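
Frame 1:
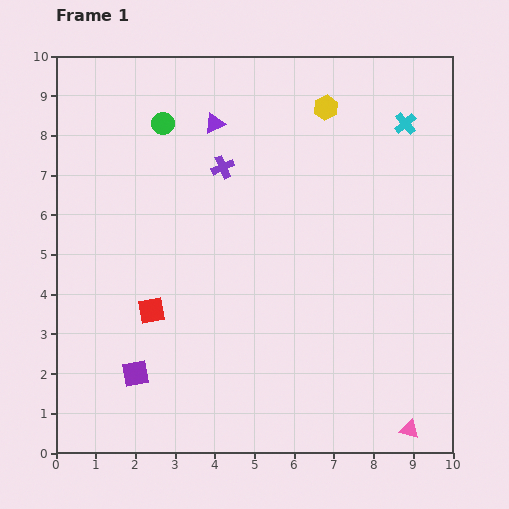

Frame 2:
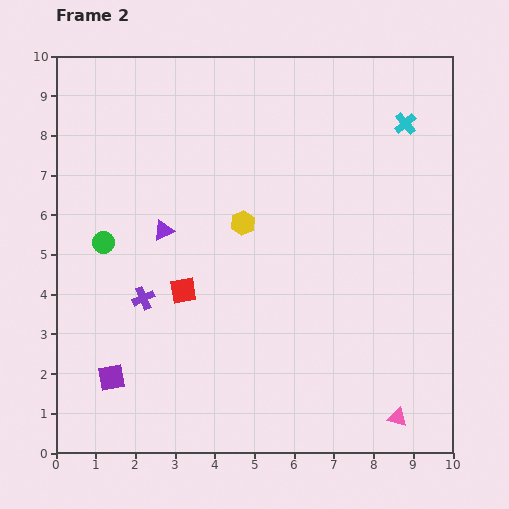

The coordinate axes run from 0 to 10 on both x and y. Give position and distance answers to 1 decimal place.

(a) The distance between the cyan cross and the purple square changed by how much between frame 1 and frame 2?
+0.5

Distance in frame 1: 9.3. Distance in frame 2: 9.8.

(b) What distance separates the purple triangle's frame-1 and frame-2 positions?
3.0

The purple triangle moved from (4.0, 8.3) to (2.7, 5.6), a distance of √(1.3² + 2.7²) ≈ 3.0.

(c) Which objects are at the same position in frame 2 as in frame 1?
the cyan cross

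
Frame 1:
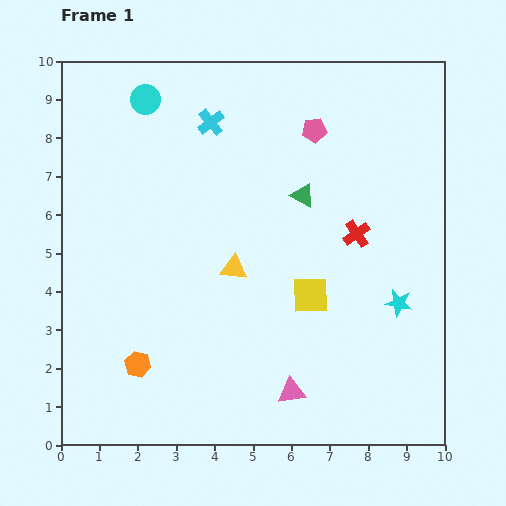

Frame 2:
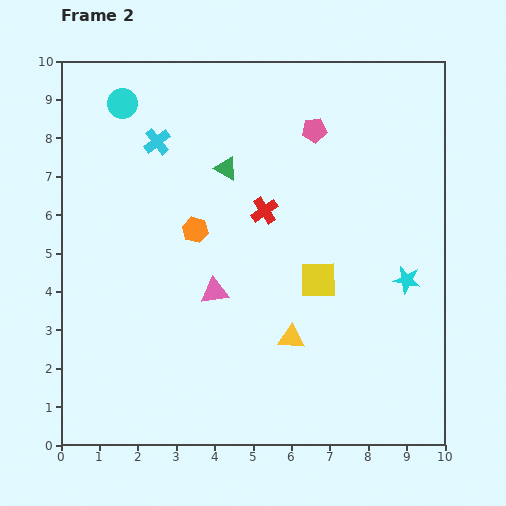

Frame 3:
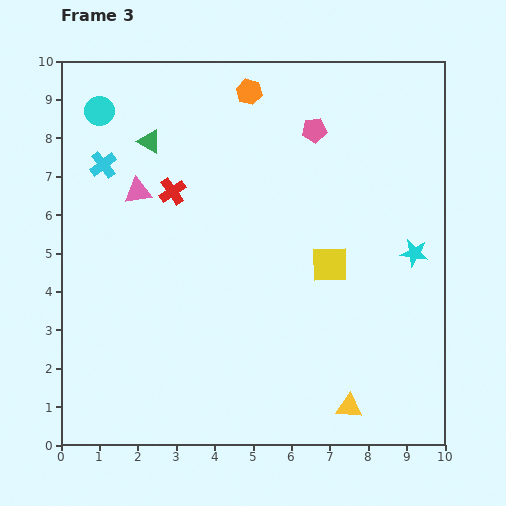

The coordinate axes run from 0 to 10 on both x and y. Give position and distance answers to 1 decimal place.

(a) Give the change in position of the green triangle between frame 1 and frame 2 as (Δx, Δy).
(-2.0, 0.7)

The green triangle was at (6.3, 6.5) in frame 1 and (4.3, 7.2) in frame 2.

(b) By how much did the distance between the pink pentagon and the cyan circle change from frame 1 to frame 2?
+0.5

Distance in frame 1: 4.5. Distance in frame 2: 5.0.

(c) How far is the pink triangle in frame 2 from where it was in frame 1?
3.3

The pink triangle moved from (6.0, 1.4) to (4.0, 4.0), a distance of √(2.0² + 2.6²) ≈ 3.3.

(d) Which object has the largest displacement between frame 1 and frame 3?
the orange hexagon

(moved 7.7; next 6.6)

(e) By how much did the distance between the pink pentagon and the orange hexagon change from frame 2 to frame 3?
-2.0

Distance in frame 2: 4.0. Distance in frame 3: 2.0.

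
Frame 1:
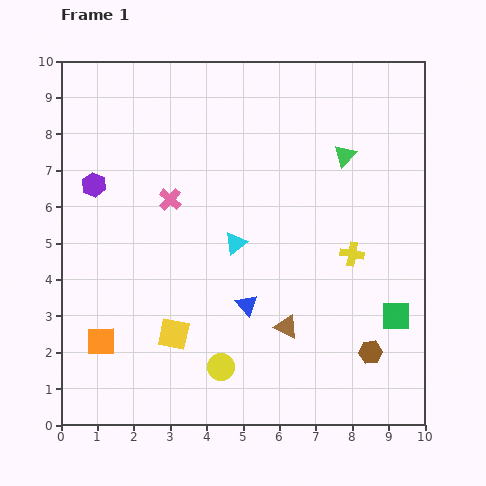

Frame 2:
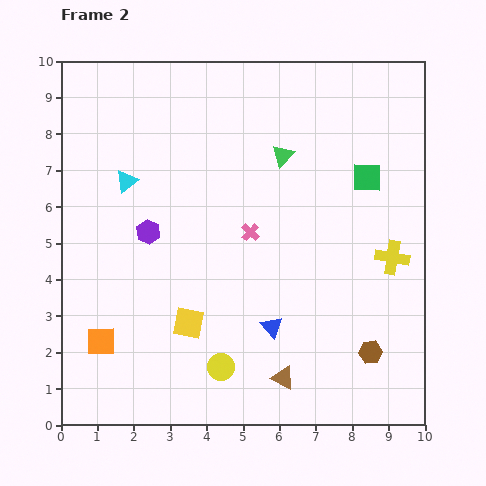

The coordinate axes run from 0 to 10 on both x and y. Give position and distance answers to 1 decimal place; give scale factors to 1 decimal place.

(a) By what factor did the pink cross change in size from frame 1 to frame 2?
0.8×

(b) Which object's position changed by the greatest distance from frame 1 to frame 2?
the green square

(moved 3.9; next 3.4)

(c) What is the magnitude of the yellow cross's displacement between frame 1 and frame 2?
1.1

The yellow cross moved from (8.0, 4.7) to (9.1, 4.6), a distance of √(1.1² + 0.1²) ≈ 1.1.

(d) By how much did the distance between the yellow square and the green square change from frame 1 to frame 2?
+0.2

Distance in frame 1: 6.1. Distance in frame 2: 6.3.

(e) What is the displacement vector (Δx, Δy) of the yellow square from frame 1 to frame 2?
(0.4, 0.3)

The yellow square was at (3.1, 2.5) in frame 1 and (3.5, 2.8) in frame 2.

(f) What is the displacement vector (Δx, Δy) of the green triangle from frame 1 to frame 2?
(-1.7, 0.0)

The green triangle was at (7.8, 7.4) in frame 1 and (6.1, 7.4) in frame 2.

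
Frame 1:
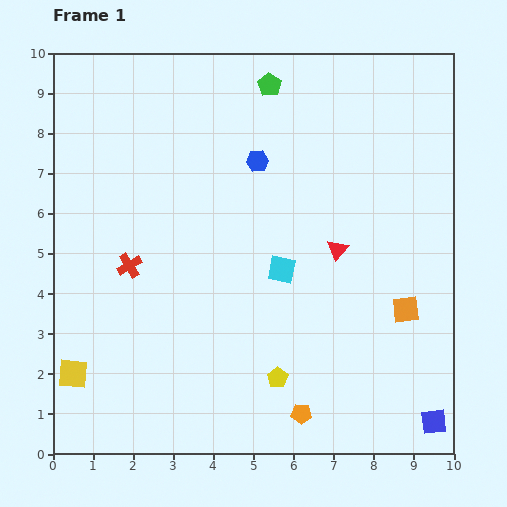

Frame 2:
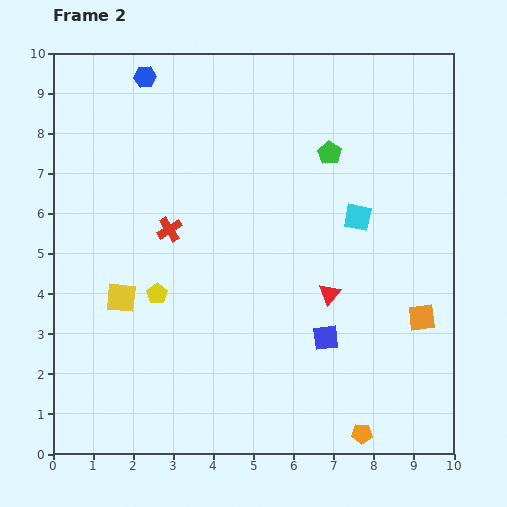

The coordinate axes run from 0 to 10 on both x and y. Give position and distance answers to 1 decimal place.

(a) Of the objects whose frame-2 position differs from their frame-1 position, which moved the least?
the orange square

(moved 0.4)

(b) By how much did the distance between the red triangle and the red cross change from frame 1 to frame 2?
-0.9

Distance in frame 1: 5.2. Distance in frame 2: 4.3.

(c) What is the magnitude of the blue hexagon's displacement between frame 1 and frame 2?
3.5

The blue hexagon moved from (5.1, 7.3) to (2.3, 9.4), a distance of √(2.8² + 2.1²) ≈ 3.5.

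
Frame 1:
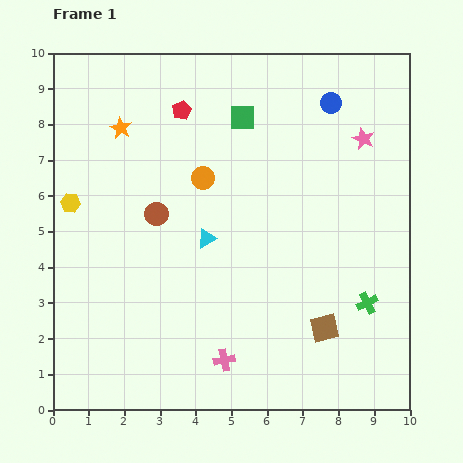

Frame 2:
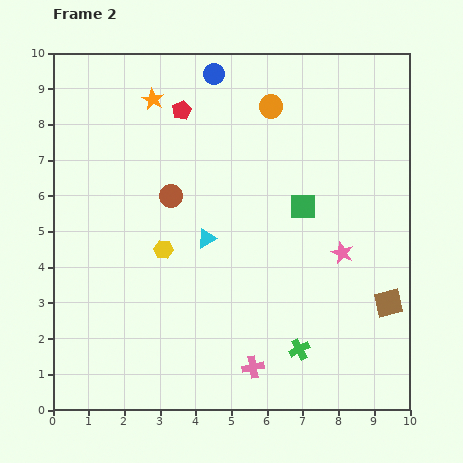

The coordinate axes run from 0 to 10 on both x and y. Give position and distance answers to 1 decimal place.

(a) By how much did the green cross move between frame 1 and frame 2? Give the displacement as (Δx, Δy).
(-1.9, -1.3)

The green cross was at (8.8, 3.0) in frame 1 and (6.9, 1.7) in frame 2.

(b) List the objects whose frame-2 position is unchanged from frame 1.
the cyan triangle, the red pentagon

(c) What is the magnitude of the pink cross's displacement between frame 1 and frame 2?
0.8

The pink cross moved from (4.8, 1.4) to (5.6, 1.2), a distance of √(0.8² + 0.2²) ≈ 0.8.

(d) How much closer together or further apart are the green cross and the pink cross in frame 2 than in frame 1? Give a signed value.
-2.9

Distance in frame 1: 4.3. Distance in frame 2: 1.4.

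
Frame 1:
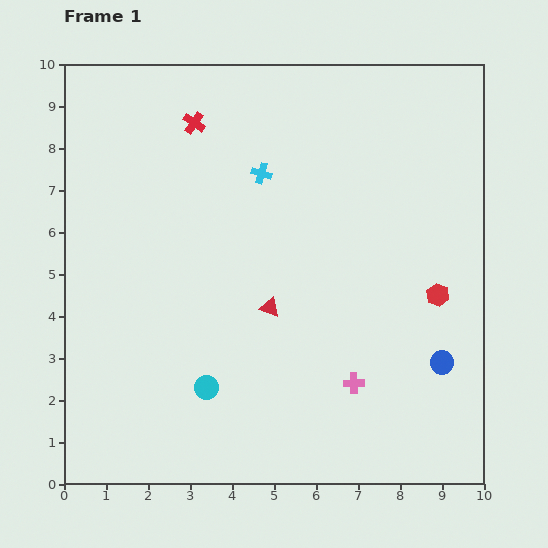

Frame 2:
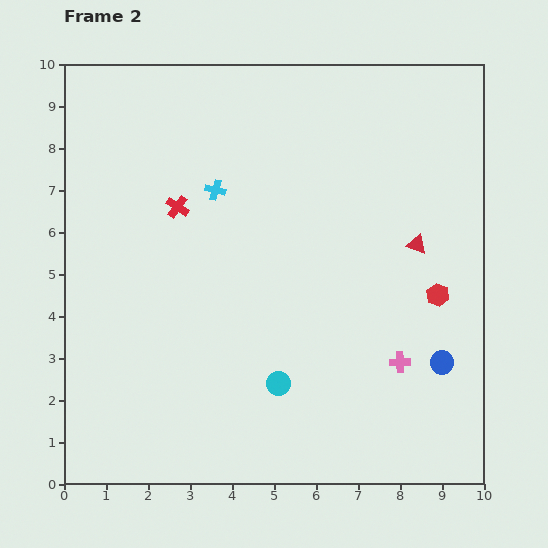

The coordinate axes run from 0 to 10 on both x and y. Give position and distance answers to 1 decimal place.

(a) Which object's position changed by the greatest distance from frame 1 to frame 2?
the red triangle

(moved 3.8; next 2.0)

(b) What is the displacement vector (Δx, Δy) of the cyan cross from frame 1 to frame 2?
(-1.1, -0.4)

The cyan cross was at (4.7, 7.4) in frame 1 and (3.6, 7.0) in frame 2.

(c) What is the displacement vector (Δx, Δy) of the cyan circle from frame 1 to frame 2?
(1.7, 0.1)

The cyan circle was at (3.4, 2.3) in frame 1 and (5.1, 2.4) in frame 2.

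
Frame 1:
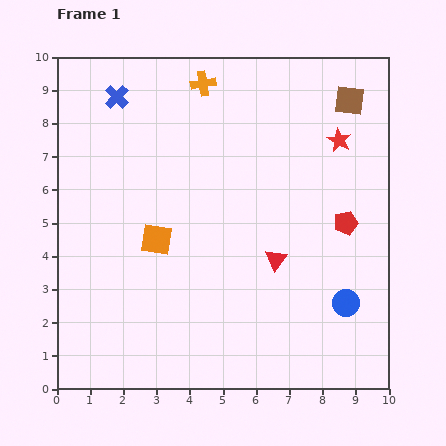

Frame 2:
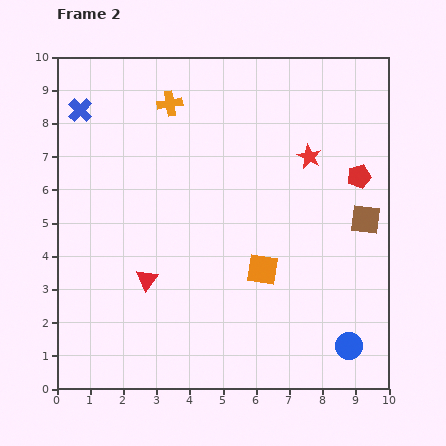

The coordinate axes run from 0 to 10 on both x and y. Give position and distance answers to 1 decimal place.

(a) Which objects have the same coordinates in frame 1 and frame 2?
none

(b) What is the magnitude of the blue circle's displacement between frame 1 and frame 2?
1.3

The blue circle moved from (8.7, 2.6) to (8.8, 1.3), a distance of √(0.1² + 1.3²) ≈ 1.3.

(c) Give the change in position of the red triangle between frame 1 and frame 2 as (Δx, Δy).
(-3.9, -0.6)

The red triangle was at (6.6, 3.9) in frame 1 and (2.7, 3.3) in frame 2.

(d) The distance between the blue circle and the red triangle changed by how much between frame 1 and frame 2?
+3.9

Distance in frame 1: 2.5. Distance in frame 2: 6.4.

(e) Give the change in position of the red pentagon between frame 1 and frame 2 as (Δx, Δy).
(0.4, 1.4)

The red pentagon was at (8.7, 5.0) in frame 1 and (9.1, 6.4) in frame 2.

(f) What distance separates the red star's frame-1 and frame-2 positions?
1.0

The red star moved from (8.5, 7.5) to (7.6, 7.0), a distance of √(0.9² + 0.5²) ≈ 1.0.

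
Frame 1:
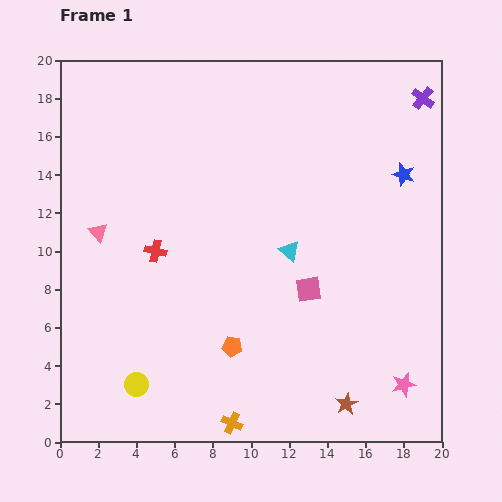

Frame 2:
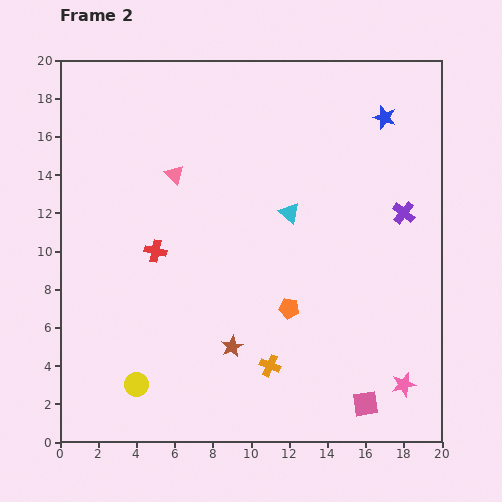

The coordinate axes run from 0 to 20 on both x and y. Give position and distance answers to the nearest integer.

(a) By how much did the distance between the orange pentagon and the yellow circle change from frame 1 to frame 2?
+4

Distance in frame 1: 5. Distance in frame 2: 9.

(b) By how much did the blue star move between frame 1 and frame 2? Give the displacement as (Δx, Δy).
(-1, 3)

The blue star was at (18, 14) in frame 1 and (17, 17) in frame 2.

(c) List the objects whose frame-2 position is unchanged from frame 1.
the red cross, the pink star, the yellow circle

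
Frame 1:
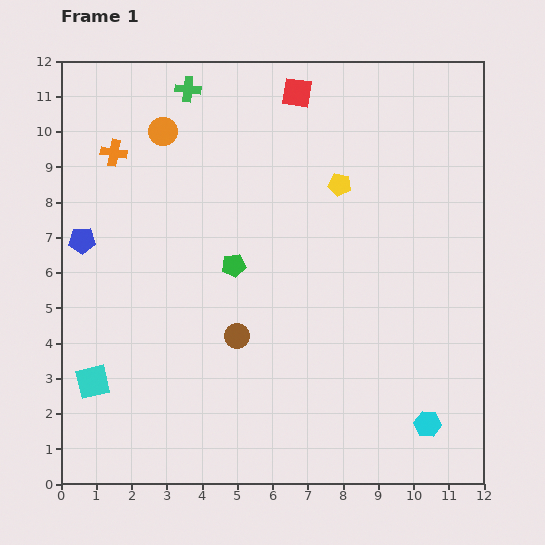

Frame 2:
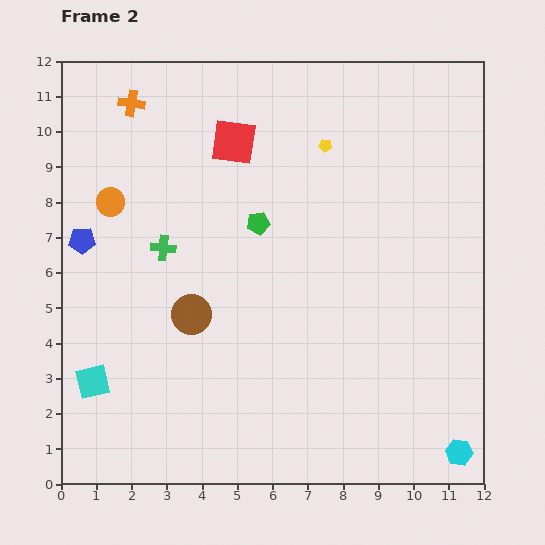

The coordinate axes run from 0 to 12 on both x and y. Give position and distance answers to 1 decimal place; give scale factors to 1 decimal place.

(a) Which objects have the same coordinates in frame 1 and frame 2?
the cyan square, the blue pentagon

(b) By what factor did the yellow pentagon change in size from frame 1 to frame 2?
0.6×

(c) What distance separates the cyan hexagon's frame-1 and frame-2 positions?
1.2

The cyan hexagon moved from (10.4, 1.7) to (11.3, 0.9), a distance of √(0.9² + 0.8²) ≈ 1.2.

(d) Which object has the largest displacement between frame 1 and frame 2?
the green cross

(moved 4.6; next 2.5)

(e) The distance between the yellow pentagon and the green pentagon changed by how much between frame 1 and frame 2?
-0.9

Distance in frame 1: 3.8. Distance in frame 2: 2.9.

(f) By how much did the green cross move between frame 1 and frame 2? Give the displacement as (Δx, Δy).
(-0.7, -4.5)

The green cross was at (3.6, 11.2) in frame 1 and (2.9, 6.7) in frame 2.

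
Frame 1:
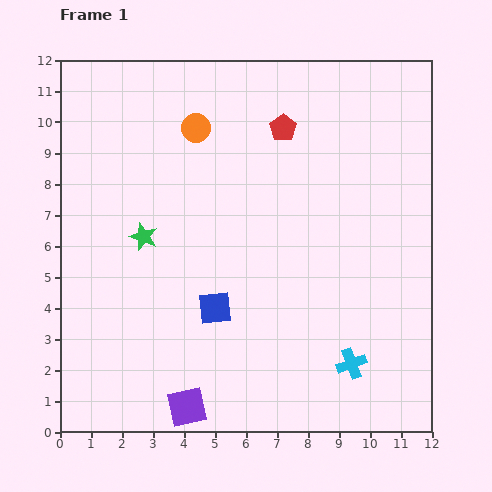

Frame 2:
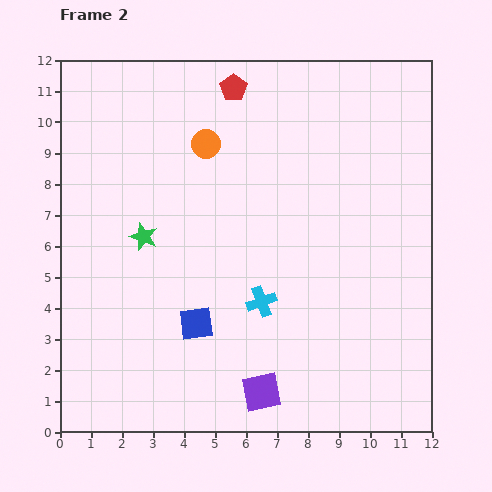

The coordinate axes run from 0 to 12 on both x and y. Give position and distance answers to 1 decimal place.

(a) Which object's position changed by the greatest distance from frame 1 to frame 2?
the cyan cross

(moved 3.5; next 2.5)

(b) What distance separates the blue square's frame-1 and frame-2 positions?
0.8

The blue square moved from (5.0, 4.0) to (4.4, 3.5), a distance of √(0.6² + 0.5²) ≈ 0.8.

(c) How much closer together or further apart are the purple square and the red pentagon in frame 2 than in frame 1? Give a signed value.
+0.3

Distance in frame 1: 9.5. Distance in frame 2: 9.8.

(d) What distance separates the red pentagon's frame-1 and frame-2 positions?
2.1

The red pentagon moved from (7.2, 9.8) to (5.6, 11.1), a distance of √(1.6² + 1.3²) ≈ 2.1.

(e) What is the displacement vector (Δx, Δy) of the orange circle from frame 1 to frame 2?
(0.3, -0.5)

The orange circle was at (4.4, 9.8) in frame 1 and (4.7, 9.3) in frame 2.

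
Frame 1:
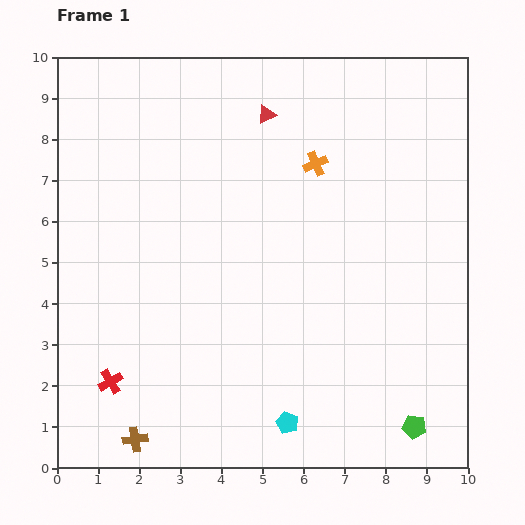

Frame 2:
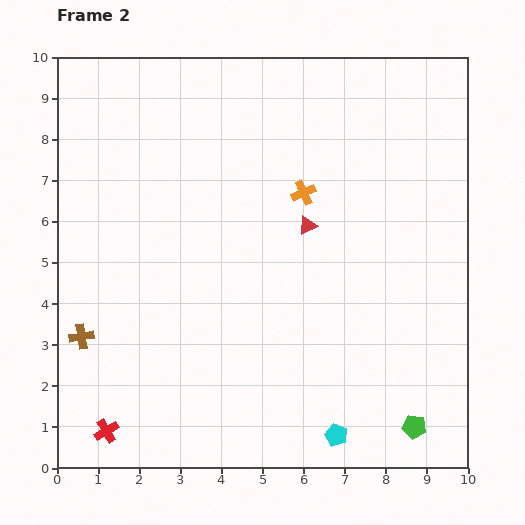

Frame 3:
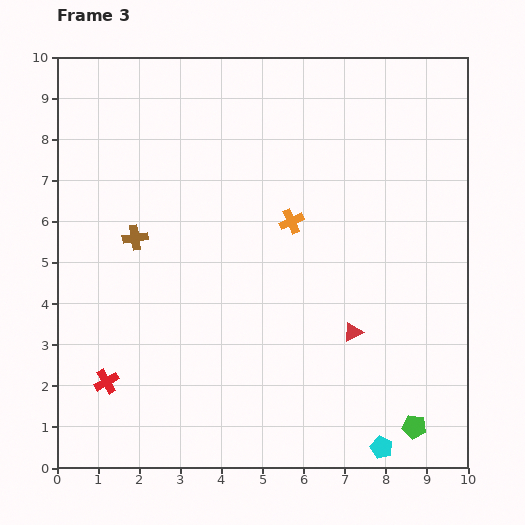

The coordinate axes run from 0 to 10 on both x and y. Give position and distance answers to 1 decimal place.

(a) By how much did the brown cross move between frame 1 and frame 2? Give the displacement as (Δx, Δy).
(-1.3, 2.5)

The brown cross was at (1.9, 0.7) in frame 1 and (0.6, 3.2) in frame 2.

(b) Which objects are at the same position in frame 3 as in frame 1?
the green pentagon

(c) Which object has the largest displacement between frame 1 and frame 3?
the red triangle

(moved 5.7; next 4.9)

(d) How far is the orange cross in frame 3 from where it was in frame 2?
0.8

The orange cross moved from (6.0, 6.7) to (5.7, 6.0), a distance of √(0.3² + 0.7²) ≈ 0.8.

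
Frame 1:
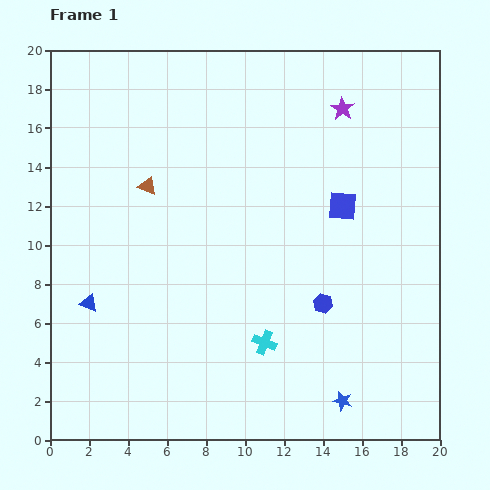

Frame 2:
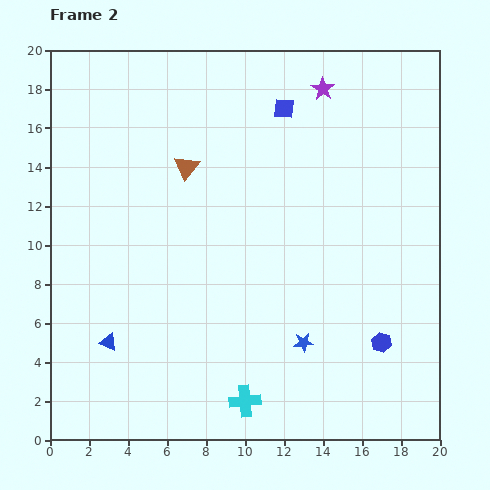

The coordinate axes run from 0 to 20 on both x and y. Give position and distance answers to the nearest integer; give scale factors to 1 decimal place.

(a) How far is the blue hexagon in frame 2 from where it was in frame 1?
4

The blue hexagon moved from (14, 7) to (17, 5), a distance of √(3² + 2²) ≈ 4.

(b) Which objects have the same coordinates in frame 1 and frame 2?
none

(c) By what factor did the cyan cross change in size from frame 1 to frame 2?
1.4×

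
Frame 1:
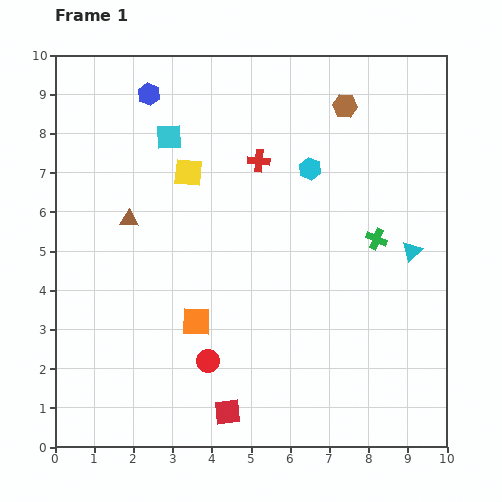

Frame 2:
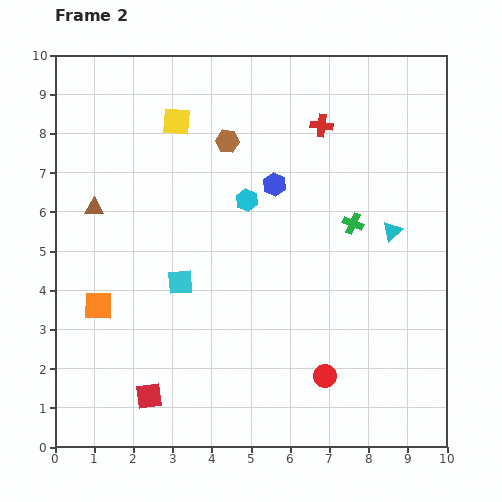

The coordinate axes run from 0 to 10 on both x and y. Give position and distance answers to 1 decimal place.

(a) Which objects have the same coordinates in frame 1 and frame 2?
none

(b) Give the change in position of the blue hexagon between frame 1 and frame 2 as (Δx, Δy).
(3.2, -2.3)

The blue hexagon was at (2.4, 9.0) in frame 1 and (5.6, 6.7) in frame 2.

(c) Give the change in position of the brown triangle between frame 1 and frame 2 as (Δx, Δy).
(-0.9, 0.3)

The brown triangle was at (1.9, 5.8) in frame 1 and (1.0, 6.1) in frame 2.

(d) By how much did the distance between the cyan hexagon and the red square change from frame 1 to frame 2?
-0.9

Distance in frame 1: 6.5. Distance in frame 2: 5.6.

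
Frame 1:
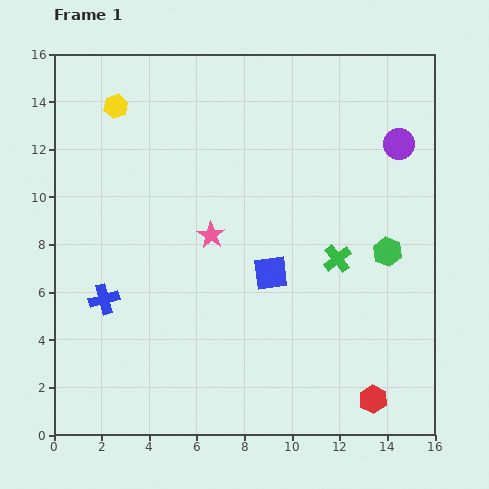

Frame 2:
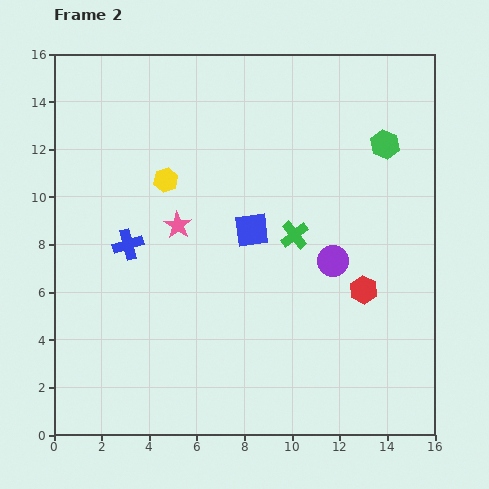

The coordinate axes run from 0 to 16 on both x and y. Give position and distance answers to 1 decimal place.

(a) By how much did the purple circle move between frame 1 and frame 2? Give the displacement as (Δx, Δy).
(-2.8, -4.9)

The purple circle was at (14.5, 12.2) in frame 1 and (11.7, 7.3) in frame 2.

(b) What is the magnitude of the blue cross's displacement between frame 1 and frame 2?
2.5

The blue cross moved from (2.1, 5.7) to (3.1, 8.0), a distance of √(1.0² + 2.3²) ≈ 2.5.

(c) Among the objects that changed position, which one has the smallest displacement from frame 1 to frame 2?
the pink star

(moved 1.5)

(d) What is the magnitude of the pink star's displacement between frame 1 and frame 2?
1.5

The pink star moved from (6.6, 8.4) to (5.2, 8.8), a distance of √(1.4² + 0.4²) ≈ 1.5.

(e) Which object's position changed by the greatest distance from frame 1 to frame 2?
the purple circle

(moved 5.6; next 4.6)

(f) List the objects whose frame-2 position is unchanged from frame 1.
none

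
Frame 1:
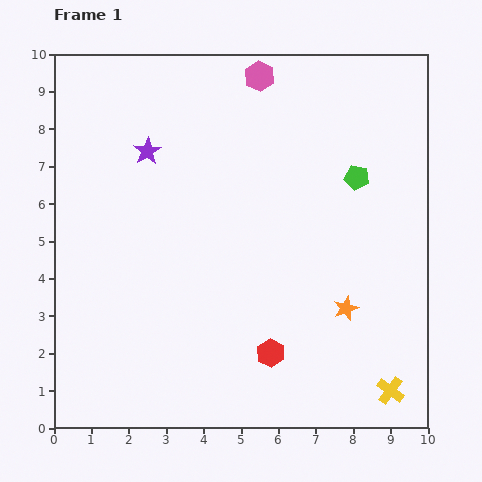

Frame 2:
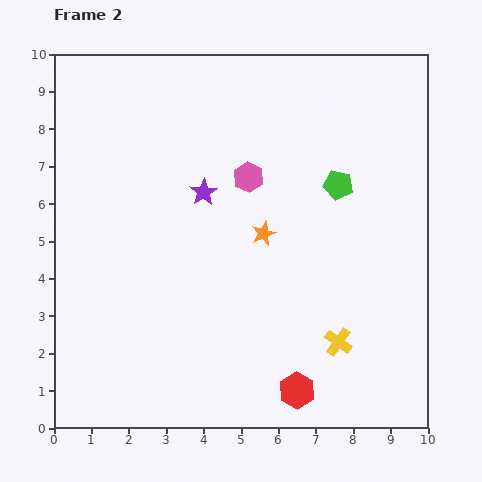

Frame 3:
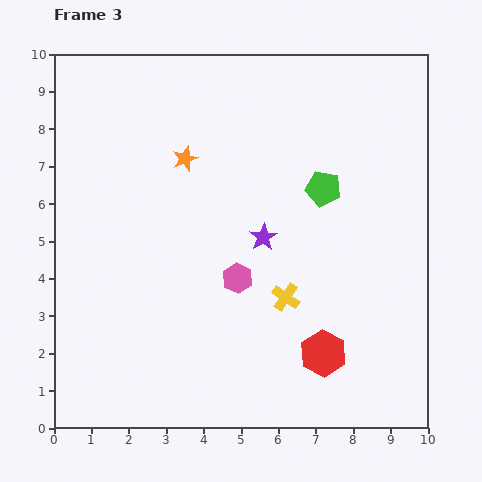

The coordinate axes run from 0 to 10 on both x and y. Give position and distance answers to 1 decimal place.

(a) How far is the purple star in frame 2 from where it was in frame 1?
1.9

The purple star moved from (2.5, 7.4) to (4.0, 6.3), a distance of √(1.5² + 1.1²) ≈ 1.9.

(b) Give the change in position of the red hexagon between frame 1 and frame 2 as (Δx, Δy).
(0.7, -1.0)

The red hexagon was at (5.8, 2.0) in frame 1 and (6.5, 1.0) in frame 2.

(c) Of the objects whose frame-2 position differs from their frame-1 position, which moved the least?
the green pentagon

(moved 0.5)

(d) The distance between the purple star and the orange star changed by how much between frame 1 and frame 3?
-3.8

Distance in frame 1: 6.8. Distance in frame 3: 3.0.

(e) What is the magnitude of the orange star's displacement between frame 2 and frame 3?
2.9

The orange star moved from (5.6, 5.2) to (3.5, 7.2), a distance of √(2.1² + 2.0²) ≈ 2.9.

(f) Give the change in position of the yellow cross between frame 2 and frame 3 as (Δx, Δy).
(-1.4, 1.2)

The yellow cross was at (7.6, 2.3) in frame 2 and (6.2, 3.5) in frame 3.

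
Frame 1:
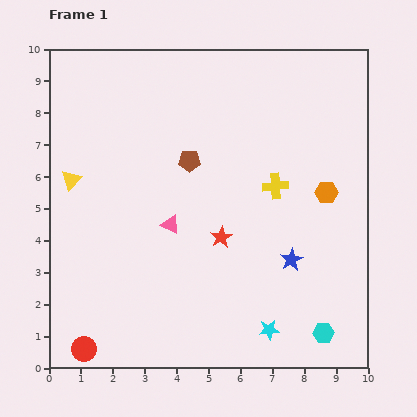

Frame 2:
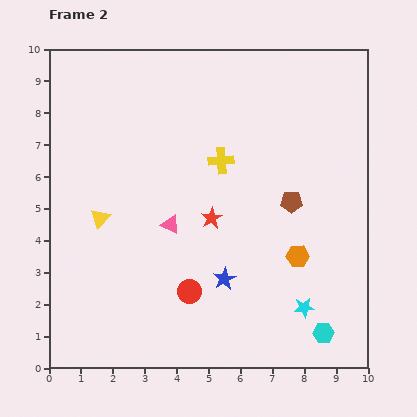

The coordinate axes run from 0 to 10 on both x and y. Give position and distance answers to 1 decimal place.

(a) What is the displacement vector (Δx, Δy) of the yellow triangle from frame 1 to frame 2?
(0.9, -1.2)

The yellow triangle was at (0.7, 5.9) in frame 1 and (1.6, 4.7) in frame 2.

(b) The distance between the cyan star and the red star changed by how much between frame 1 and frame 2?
+0.7

Distance in frame 1: 3.3. Distance in frame 2: 4.0.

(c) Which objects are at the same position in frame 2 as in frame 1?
the cyan hexagon, the pink triangle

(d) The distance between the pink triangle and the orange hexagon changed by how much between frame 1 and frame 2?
-0.9

Distance in frame 1: 5.0. Distance in frame 2: 4.1.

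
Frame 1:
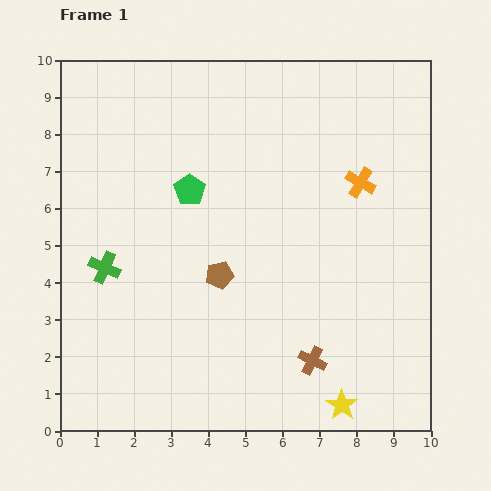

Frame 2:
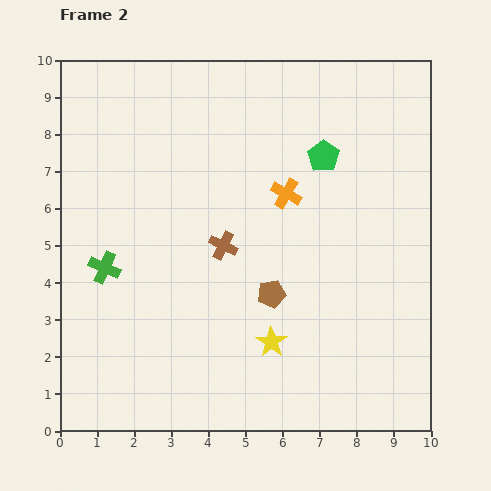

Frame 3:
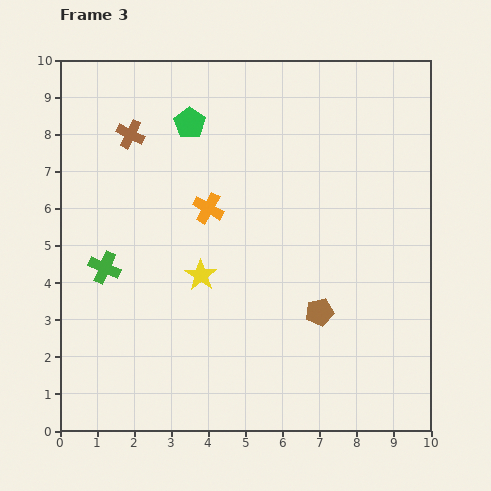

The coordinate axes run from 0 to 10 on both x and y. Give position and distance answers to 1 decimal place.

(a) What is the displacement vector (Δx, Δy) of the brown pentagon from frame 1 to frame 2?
(1.4, -0.5)

The brown pentagon was at (4.3, 4.2) in frame 1 and (5.7, 3.7) in frame 2.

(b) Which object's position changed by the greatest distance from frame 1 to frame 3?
the brown cross

(moved 7.8; next 5.2)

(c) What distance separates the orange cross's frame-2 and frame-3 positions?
2.1

The orange cross moved from (6.1, 6.4) to (4.0, 6.0), a distance of √(2.1² + 0.4²) ≈ 2.1.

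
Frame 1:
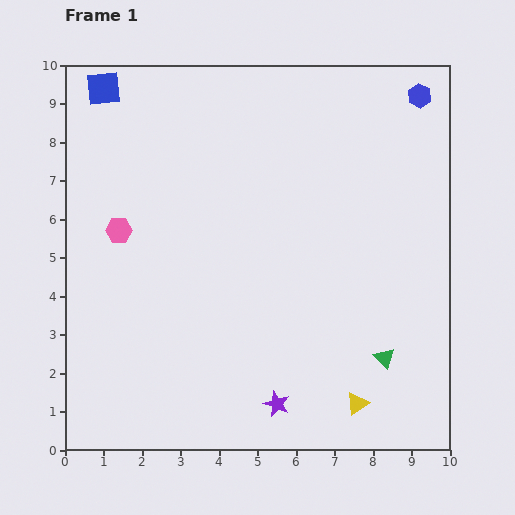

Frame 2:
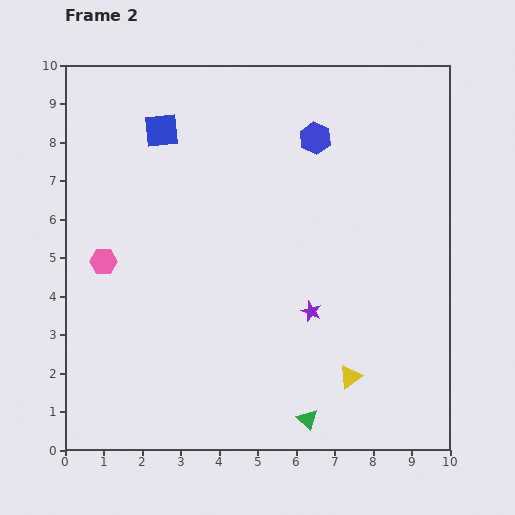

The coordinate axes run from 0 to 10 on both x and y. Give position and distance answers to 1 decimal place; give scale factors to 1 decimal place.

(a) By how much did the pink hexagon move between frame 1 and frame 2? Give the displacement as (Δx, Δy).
(-0.4, -0.8)

The pink hexagon was at (1.4, 5.7) in frame 1 and (1.0, 4.9) in frame 2.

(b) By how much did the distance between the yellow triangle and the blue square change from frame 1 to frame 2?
-2.4

Distance in frame 1: 10.5. Distance in frame 2: 8.1.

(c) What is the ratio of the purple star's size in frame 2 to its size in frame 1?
0.8×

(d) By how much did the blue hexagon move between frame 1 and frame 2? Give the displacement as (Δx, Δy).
(-2.7, -1.1)

The blue hexagon was at (9.2, 9.2) in frame 1 and (6.5, 8.1) in frame 2.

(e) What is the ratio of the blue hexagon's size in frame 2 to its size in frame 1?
1.3×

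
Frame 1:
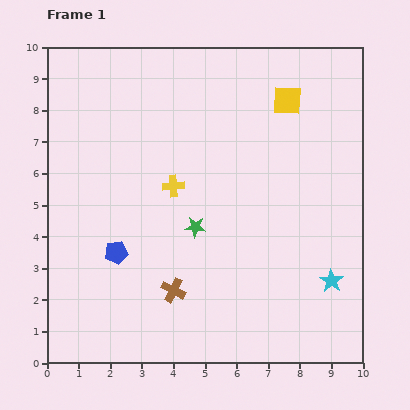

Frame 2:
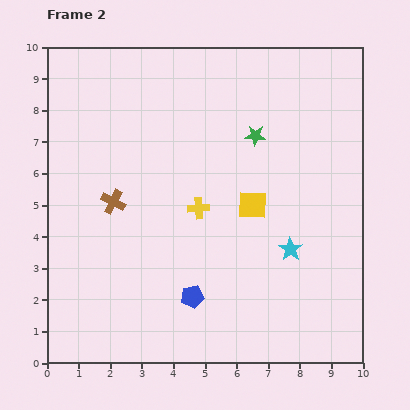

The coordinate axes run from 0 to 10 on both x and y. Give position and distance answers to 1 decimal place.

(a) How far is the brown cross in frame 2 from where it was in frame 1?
3.4

The brown cross moved from (4.0, 2.3) to (2.1, 5.1), a distance of √(1.9² + 2.8²) ≈ 3.4.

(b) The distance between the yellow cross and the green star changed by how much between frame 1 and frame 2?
+1.4

Distance in frame 1: 1.5. Distance in frame 2: 2.9.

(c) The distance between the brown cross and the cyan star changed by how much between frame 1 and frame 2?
+0.8

Distance in frame 1: 5.0. Distance in frame 2: 5.8.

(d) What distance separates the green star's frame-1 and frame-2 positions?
3.5

The green star moved from (4.7, 4.3) to (6.6, 7.2), a distance of √(1.9² + 2.9²) ≈ 3.5.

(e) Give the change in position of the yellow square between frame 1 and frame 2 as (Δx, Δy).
(-1.1, -3.3)

The yellow square was at (7.6, 8.3) in frame 1 and (6.5, 5.0) in frame 2.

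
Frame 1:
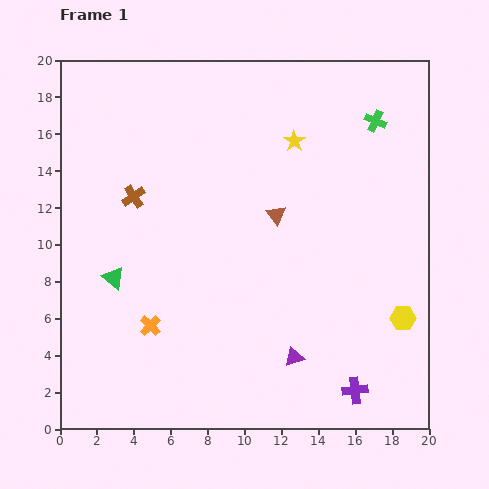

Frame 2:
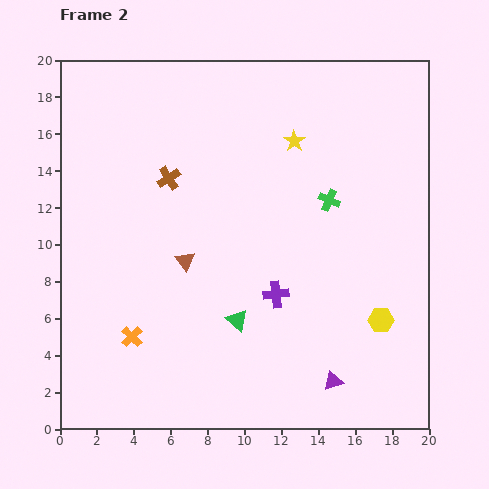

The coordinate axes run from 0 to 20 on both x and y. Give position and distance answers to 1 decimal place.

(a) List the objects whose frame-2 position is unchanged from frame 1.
the yellow star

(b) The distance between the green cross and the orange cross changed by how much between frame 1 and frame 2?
-3.5

Distance in frame 1: 16.5. Distance in frame 2: 13.0.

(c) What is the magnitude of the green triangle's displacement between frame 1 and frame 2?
7.1

The green triangle moved from (2.9, 8.2) to (9.6, 5.9), a distance of √(6.7² + 2.3²) ≈ 7.1.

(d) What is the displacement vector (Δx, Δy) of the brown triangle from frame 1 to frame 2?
(-4.9, -2.5)

The brown triangle was at (11.7, 11.6) in frame 1 and (6.8, 9.1) in frame 2.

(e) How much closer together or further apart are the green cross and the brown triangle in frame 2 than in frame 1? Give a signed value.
+1.1

Distance in frame 1: 7.4. Distance in frame 2: 8.5.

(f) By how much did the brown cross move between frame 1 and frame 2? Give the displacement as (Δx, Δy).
(1.9, 1.0)

The brown cross was at (4.0, 12.6) in frame 1 and (5.9, 13.6) in frame 2.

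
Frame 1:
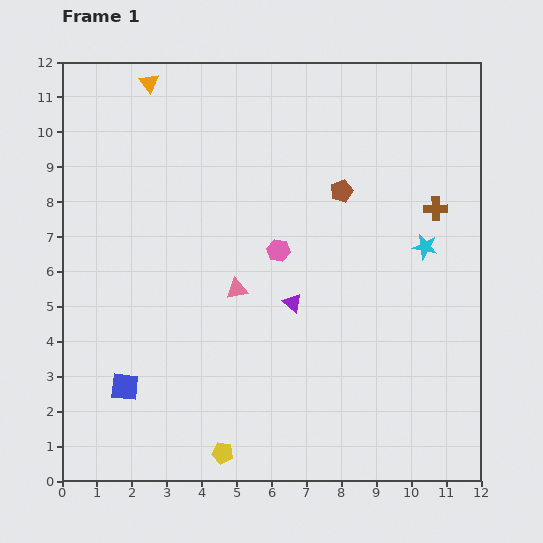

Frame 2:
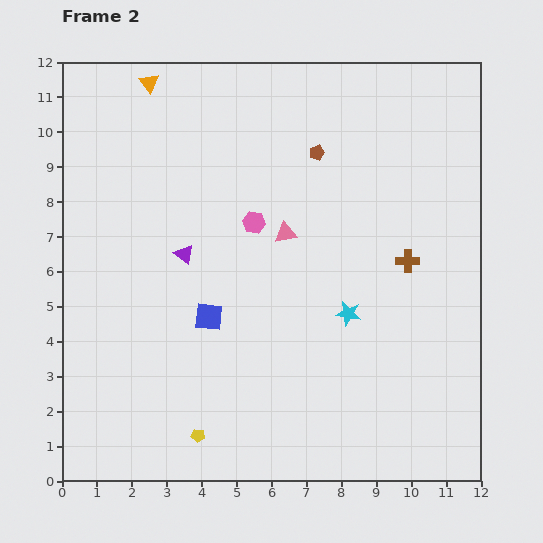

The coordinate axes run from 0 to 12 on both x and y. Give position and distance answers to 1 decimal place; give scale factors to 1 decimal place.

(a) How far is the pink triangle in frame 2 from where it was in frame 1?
2.1

The pink triangle moved from (5.0, 5.5) to (6.4, 7.1), a distance of √(1.4² + 1.6²) ≈ 2.1.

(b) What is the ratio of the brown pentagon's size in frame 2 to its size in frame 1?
0.7×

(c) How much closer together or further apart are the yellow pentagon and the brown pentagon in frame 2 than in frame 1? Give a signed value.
+0.6

Distance in frame 1: 8.2. Distance in frame 2: 8.8.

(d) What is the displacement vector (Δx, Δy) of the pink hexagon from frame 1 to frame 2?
(-0.7, 0.8)

The pink hexagon was at (6.2, 6.6) in frame 1 and (5.5, 7.4) in frame 2.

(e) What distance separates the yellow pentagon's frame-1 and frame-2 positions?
0.9

The yellow pentagon moved from (4.6, 0.8) to (3.9, 1.3), a distance of √(0.7² + 0.5²) ≈ 0.9.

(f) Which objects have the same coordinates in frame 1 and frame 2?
the orange triangle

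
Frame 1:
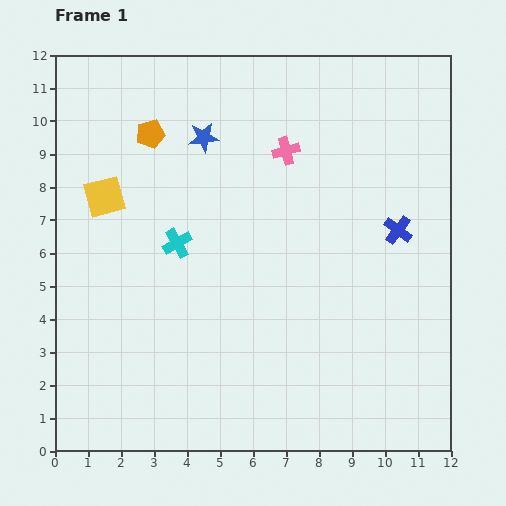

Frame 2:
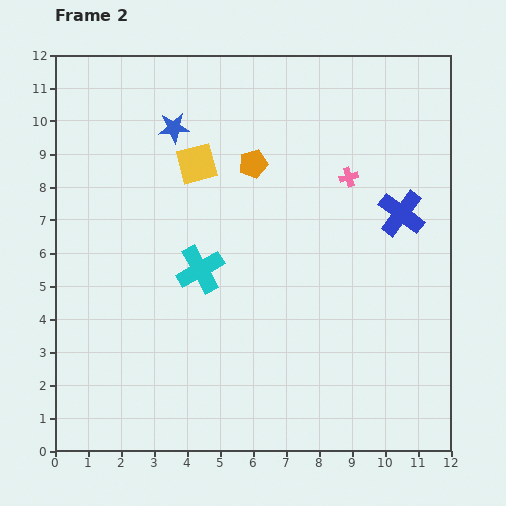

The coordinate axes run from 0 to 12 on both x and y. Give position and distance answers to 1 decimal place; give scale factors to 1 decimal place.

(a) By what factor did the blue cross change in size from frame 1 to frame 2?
1.6×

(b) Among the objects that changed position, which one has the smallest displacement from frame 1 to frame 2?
the blue cross

(moved 0.5)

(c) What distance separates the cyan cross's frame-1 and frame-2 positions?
1.1

The cyan cross moved from (3.7, 6.3) to (4.4, 5.5), a distance of √(0.7² + 0.8²) ≈ 1.1.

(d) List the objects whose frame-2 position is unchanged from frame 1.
none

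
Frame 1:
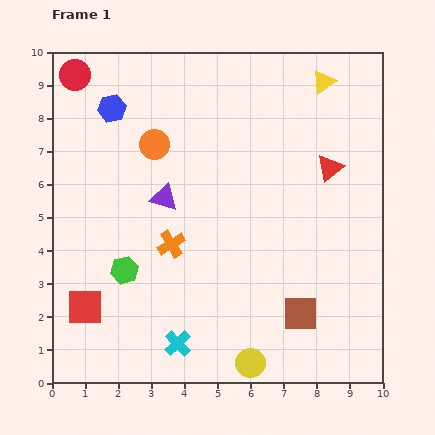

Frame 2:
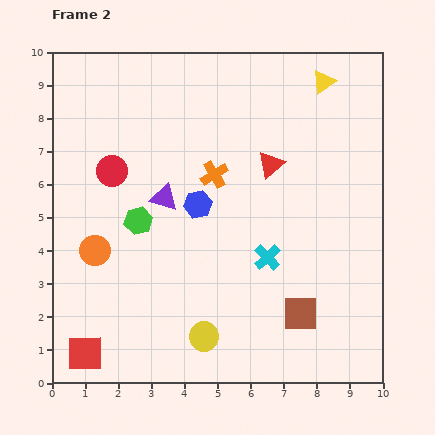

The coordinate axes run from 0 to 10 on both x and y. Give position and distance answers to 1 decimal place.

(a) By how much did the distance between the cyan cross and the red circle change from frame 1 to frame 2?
-3.3

Distance in frame 1: 8.7. Distance in frame 2: 5.4.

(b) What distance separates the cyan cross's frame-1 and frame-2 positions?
3.7

The cyan cross moved from (3.8, 1.2) to (6.5, 3.8), a distance of √(2.7² + 2.6²) ≈ 3.7.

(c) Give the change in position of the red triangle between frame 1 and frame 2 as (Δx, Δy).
(-1.8, 0.1)

The red triangle was at (8.4, 6.5) in frame 1 and (6.6, 6.6) in frame 2.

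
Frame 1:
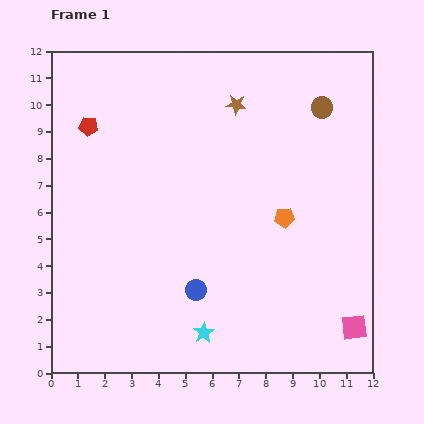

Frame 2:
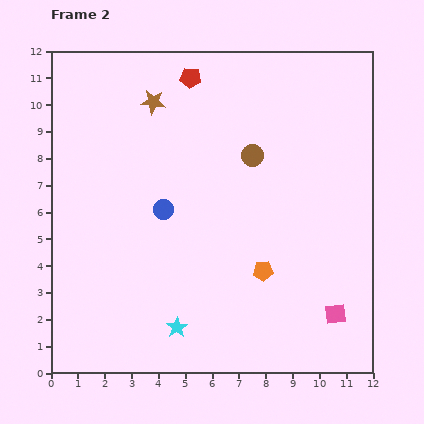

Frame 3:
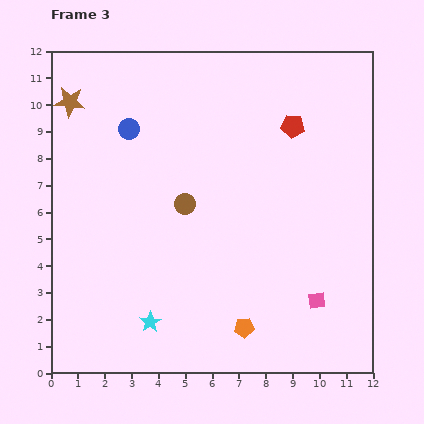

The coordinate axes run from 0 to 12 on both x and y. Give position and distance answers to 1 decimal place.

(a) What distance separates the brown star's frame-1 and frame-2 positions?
3.1

The brown star moved from (6.9, 10.0) to (3.8, 10.1), a distance of √(3.1² + 0.1²) ≈ 3.1.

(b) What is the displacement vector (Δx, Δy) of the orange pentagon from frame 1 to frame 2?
(-0.8, -2.0)

The orange pentagon was at (8.7, 5.8) in frame 1 and (7.9, 3.8) in frame 2.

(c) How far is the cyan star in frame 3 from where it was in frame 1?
2.0

The cyan star moved from (5.7, 1.5) to (3.7, 1.9), a distance of √(2.0² + 0.4²) ≈ 2.0.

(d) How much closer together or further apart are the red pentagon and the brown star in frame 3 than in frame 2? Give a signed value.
+6.6

Distance in frame 2: 1.7. Distance in frame 3: 8.3.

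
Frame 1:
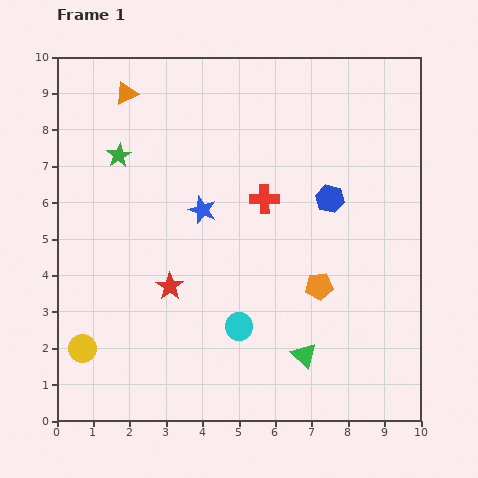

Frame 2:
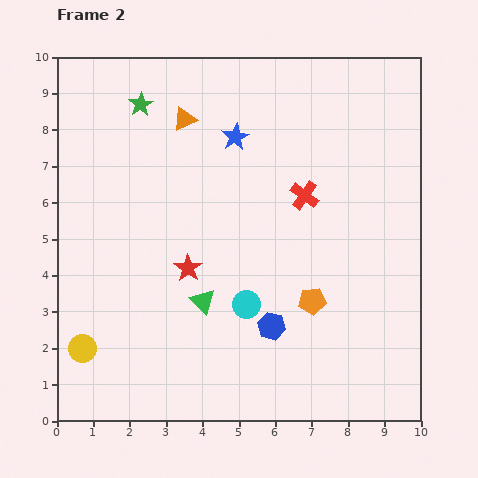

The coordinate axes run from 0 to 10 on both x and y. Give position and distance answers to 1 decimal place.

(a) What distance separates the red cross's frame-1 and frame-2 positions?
1.1

The red cross moved from (5.7, 6.1) to (6.8, 6.2), a distance of √(1.1² + 0.1²) ≈ 1.1.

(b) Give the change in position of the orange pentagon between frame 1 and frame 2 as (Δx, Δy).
(-0.2, -0.4)

The orange pentagon was at (7.2, 3.7) in frame 1 and (7.0, 3.3) in frame 2.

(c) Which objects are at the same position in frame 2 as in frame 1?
the yellow circle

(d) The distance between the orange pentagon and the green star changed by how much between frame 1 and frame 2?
+0.6

Distance in frame 1: 6.6. Distance in frame 2: 7.2.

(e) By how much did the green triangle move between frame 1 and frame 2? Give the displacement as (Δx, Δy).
(-2.8, 1.5)

The green triangle was at (6.8, 1.8) in frame 1 and (4.0, 3.3) in frame 2.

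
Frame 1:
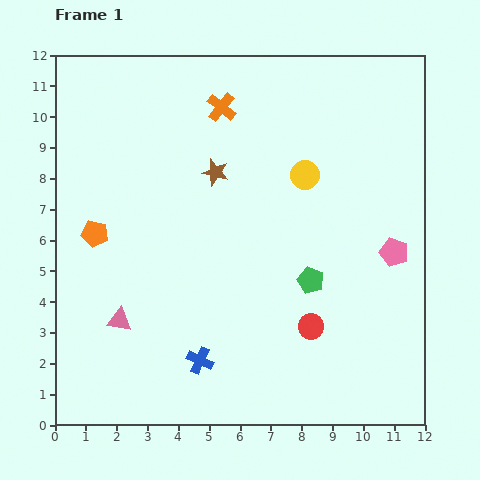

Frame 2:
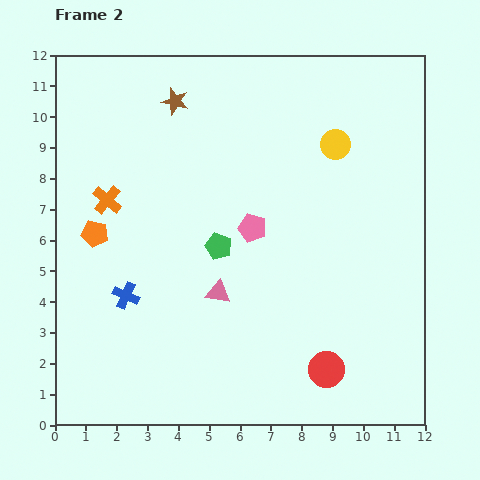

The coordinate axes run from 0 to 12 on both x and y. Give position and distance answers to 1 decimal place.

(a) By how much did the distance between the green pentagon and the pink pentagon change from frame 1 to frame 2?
-1.5

Distance in frame 1: 2.8. Distance in frame 2: 1.3.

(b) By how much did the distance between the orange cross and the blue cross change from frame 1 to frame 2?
-5.0

Distance in frame 1: 8.2. Distance in frame 2: 3.2.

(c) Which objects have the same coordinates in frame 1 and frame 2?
the orange pentagon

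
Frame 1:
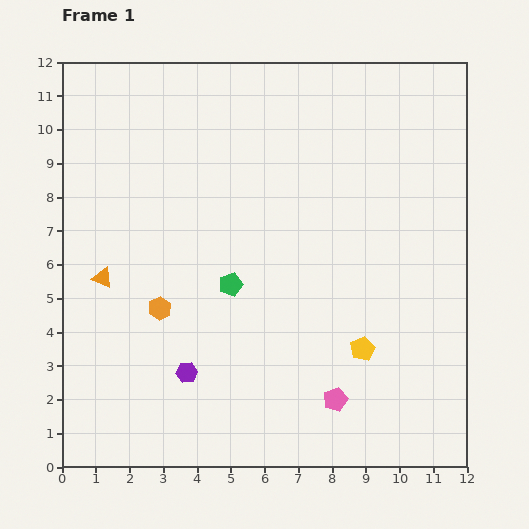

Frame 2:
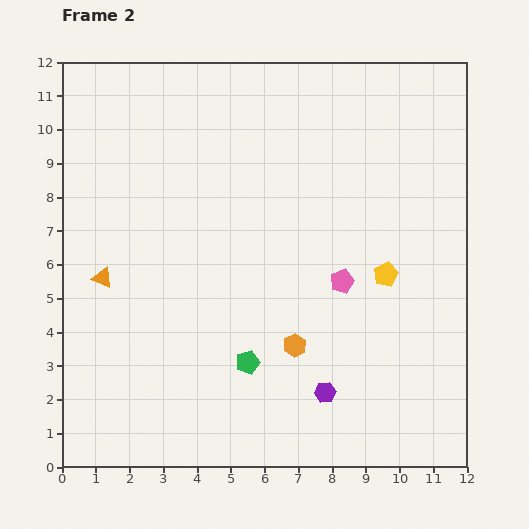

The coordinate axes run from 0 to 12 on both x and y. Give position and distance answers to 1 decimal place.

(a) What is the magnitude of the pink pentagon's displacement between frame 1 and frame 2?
3.5

The pink pentagon moved from (8.1, 2.0) to (8.3, 5.5), a distance of √(0.2² + 3.5²) ≈ 3.5.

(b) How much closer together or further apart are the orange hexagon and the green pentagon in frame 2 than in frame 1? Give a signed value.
-0.7

Distance in frame 1: 2.2. Distance in frame 2: 1.5.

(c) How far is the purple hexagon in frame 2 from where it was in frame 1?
4.1

The purple hexagon moved from (3.7, 2.8) to (7.8, 2.2), a distance of √(4.1² + 0.6²) ≈ 4.1.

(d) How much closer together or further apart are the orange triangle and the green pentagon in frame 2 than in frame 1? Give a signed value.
+1.2

Distance in frame 1: 3.8. Distance in frame 2: 5.0.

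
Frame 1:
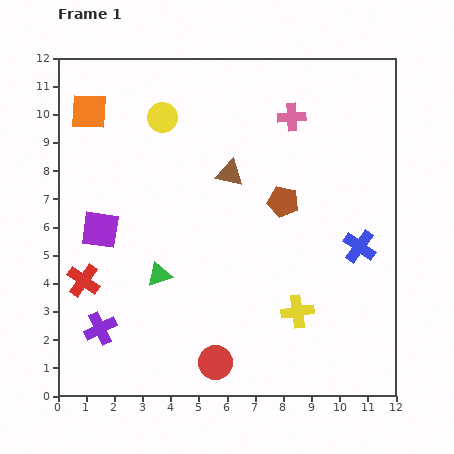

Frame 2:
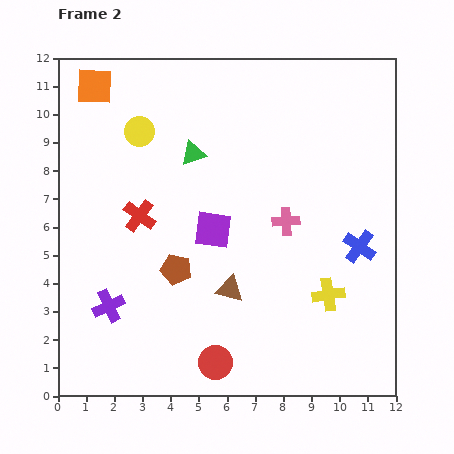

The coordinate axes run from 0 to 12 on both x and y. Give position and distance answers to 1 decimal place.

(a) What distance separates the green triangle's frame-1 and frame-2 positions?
4.5

The green triangle moved from (3.6, 4.3) to (4.8, 8.6), a distance of √(1.2² + 4.3²) ≈ 4.5.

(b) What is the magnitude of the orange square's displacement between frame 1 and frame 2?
0.9

The orange square moved from (1.1, 10.1) to (1.3, 11.0), a distance of √(0.2² + 0.9²) ≈ 0.9.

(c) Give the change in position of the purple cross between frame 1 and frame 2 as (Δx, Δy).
(0.3, 0.8)

The purple cross was at (1.5, 2.4) in frame 1 and (1.8, 3.2) in frame 2.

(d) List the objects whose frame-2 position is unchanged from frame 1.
the blue cross, the red circle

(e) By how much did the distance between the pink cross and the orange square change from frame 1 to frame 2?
+1.1

Distance in frame 1: 7.2. Distance in frame 2: 8.3.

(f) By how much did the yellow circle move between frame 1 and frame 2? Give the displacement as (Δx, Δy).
(-0.8, -0.5)

The yellow circle was at (3.7, 9.9) in frame 1 and (2.9, 9.4) in frame 2.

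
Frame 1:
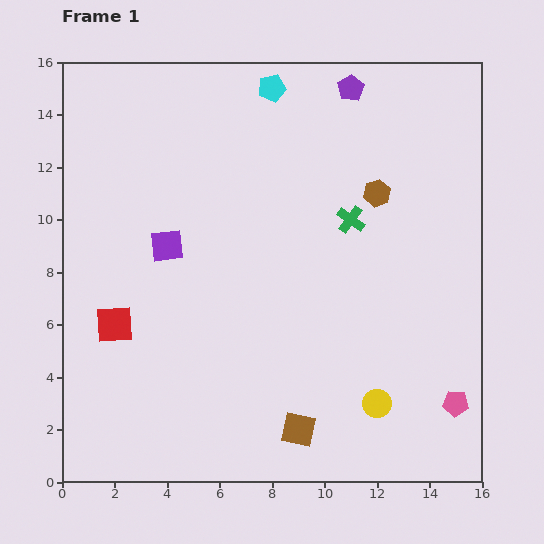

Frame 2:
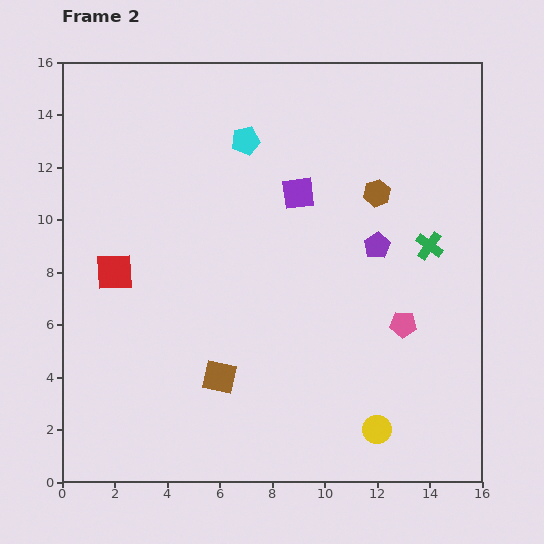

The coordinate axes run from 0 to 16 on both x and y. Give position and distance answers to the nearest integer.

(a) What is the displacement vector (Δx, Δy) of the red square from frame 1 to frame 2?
(0, 2)

The red square was at (2, 6) in frame 1 and (2, 8) in frame 2.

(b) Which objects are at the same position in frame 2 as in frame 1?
the brown hexagon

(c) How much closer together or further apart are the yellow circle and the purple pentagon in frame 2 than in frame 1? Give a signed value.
-5

Distance in frame 1: 12. Distance in frame 2: 7.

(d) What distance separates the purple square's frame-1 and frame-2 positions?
5

The purple square moved from (4, 9) to (9, 11), a distance of √(5² + 2²) ≈ 5.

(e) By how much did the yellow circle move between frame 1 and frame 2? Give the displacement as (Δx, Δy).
(0, -1)

The yellow circle was at (12, 3) in frame 1 and (12, 2) in frame 2.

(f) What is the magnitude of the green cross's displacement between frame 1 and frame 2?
3

The green cross moved from (11, 10) to (14, 9), a distance of √(3² + 1²) ≈ 3.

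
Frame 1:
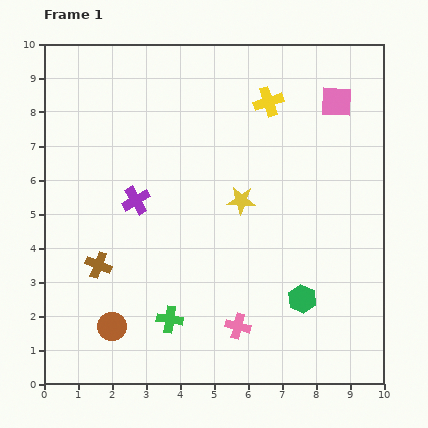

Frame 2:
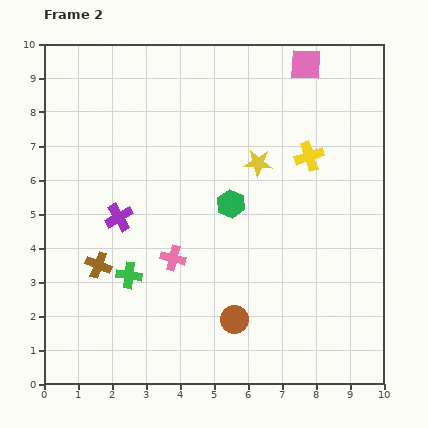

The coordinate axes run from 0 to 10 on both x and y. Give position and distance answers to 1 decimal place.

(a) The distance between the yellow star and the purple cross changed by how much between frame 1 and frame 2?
+1.3

Distance in frame 1: 3.1. Distance in frame 2: 4.4.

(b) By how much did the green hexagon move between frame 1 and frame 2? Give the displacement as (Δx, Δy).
(-2.1, 2.8)

The green hexagon was at (7.6, 2.5) in frame 1 and (5.5, 5.3) in frame 2.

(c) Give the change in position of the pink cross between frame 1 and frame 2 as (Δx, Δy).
(-1.9, 2.0)

The pink cross was at (5.7, 1.7) in frame 1 and (3.8, 3.7) in frame 2.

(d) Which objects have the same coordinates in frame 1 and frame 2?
the brown cross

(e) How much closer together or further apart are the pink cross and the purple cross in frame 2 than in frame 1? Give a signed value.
-2.8

Distance in frame 1: 4.8. Distance in frame 2: 2.0.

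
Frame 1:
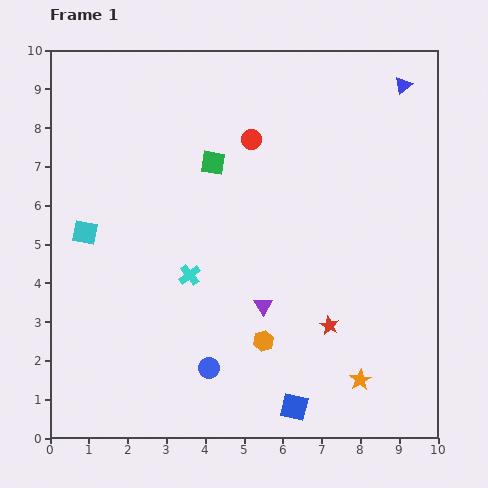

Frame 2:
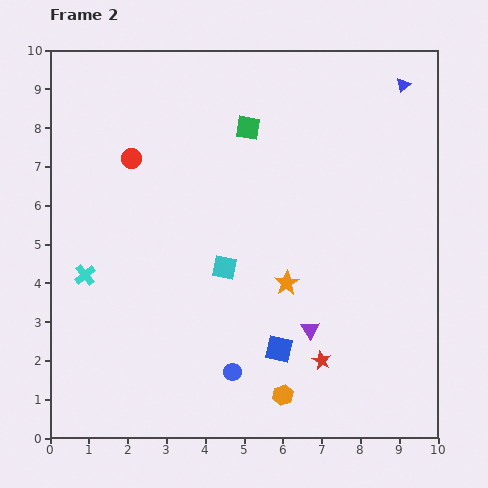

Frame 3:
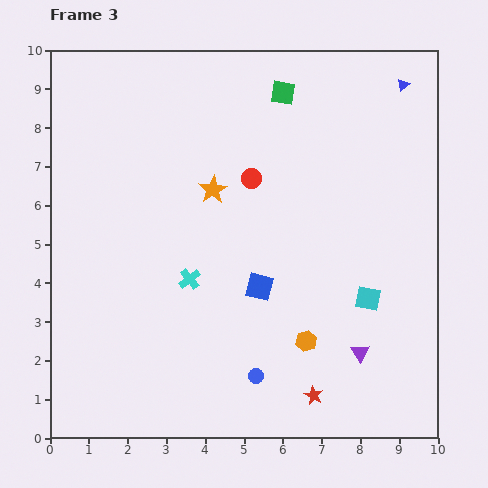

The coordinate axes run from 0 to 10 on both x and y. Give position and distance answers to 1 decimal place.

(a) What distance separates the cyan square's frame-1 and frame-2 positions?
3.7

The cyan square moved from (0.9, 5.3) to (4.5, 4.4), a distance of √(3.6² + 0.9²) ≈ 3.7.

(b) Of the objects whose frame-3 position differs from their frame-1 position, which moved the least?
the cyan cross

(moved 0.1)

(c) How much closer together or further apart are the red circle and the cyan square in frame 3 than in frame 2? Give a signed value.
+0.6

Distance in frame 2: 3.7. Distance in frame 3: 4.3.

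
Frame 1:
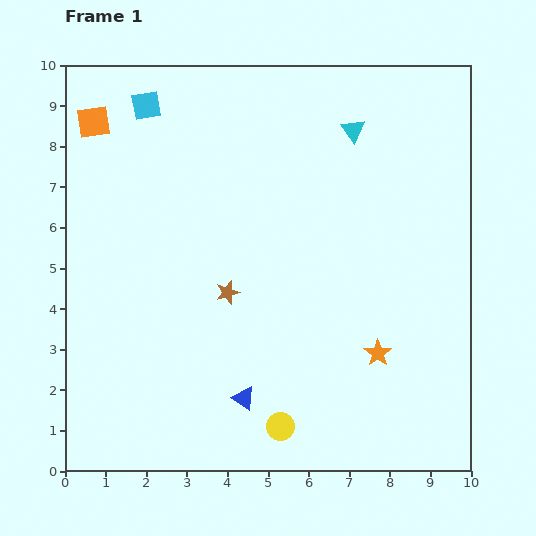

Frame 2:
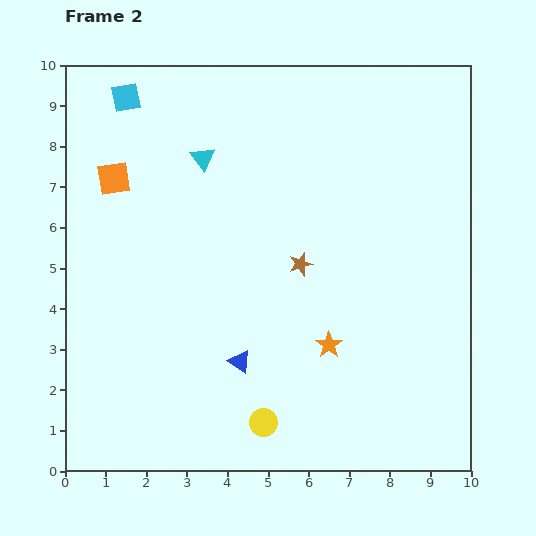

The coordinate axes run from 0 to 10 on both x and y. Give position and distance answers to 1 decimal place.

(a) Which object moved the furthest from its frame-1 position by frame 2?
the cyan triangle

(moved 3.8; next 1.9)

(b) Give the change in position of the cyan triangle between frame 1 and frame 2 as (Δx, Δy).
(-3.7, -0.7)

The cyan triangle was at (7.1, 8.4) in frame 1 and (3.4, 7.7) in frame 2.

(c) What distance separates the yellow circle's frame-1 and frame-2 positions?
0.4

The yellow circle moved from (5.3, 1.1) to (4.9, 1.2), a distance of √(0.4² + 0.1²) ≈ 0.4.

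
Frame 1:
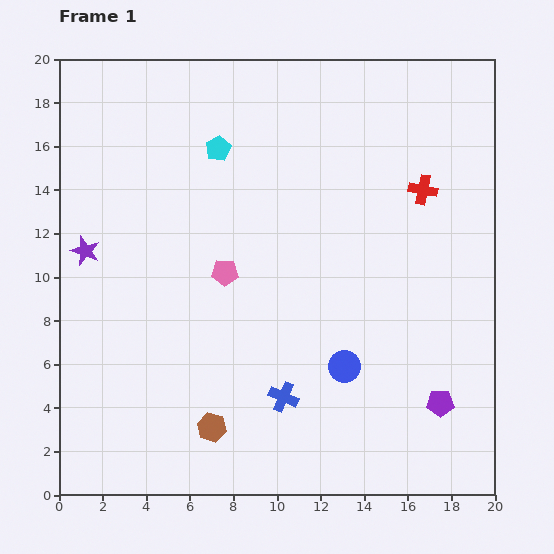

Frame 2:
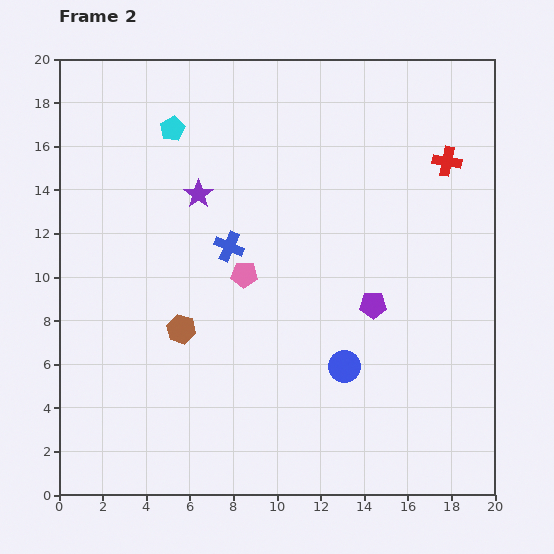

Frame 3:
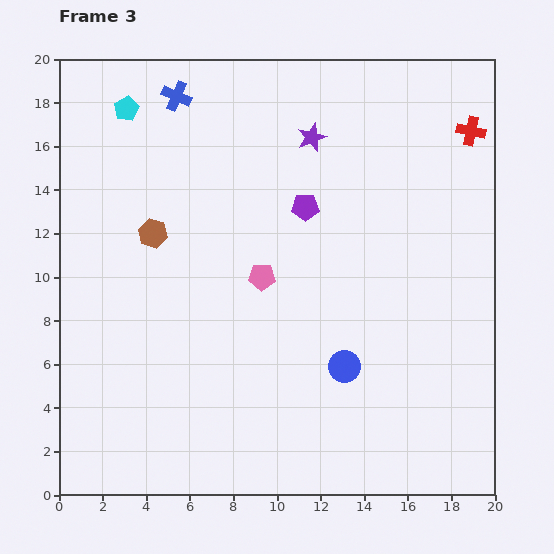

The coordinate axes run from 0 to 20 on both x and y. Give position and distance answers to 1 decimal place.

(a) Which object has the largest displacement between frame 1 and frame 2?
the blue cross

(moved 7.3; next 5.8)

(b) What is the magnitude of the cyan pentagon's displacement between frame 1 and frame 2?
2.3

The cyan pentagon moved from (7.3, 15.9) to (5.2, 16.8), a distance of √(2.1² + 0.9²) ≈ 2.3.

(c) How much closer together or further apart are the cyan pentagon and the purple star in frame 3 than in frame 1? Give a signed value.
+0.9

Distance in frame 1: 7.7. Distance in frame 3: 8.6.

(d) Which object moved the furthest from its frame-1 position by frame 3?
the blue cross

(moved 14.6; next 11.6)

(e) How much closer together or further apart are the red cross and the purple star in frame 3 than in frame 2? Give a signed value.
-4.2

Distance in frame 2: 11.5. Distance in frame 3: 7.3.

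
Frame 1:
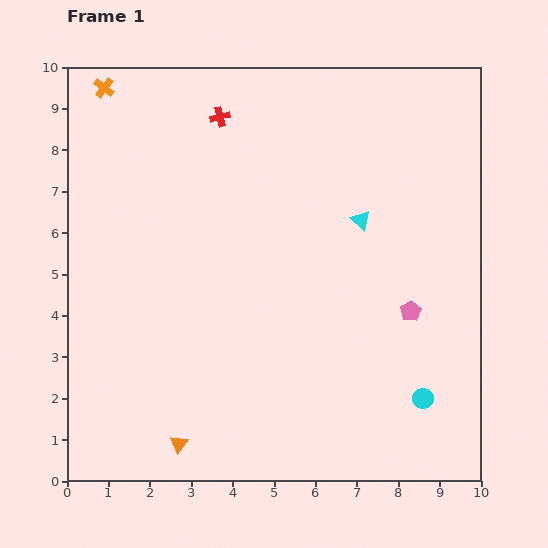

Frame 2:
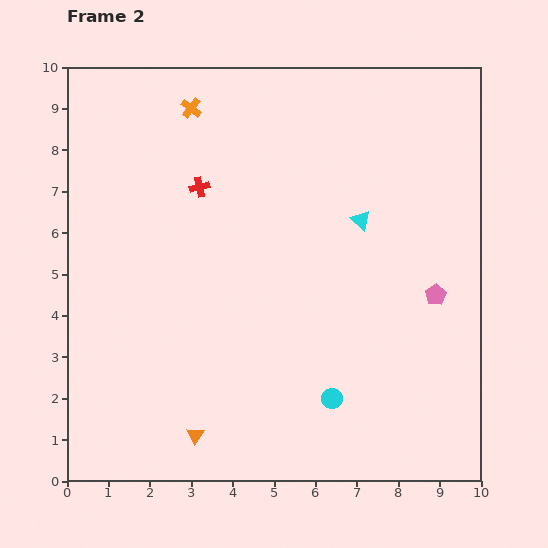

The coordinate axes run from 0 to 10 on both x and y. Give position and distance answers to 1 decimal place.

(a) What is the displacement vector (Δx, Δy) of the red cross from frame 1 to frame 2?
(-0.5, -1.7)

The red cross was at (3.7, 8.8) in frame 1 and (3.2, 7.1) in frame 2.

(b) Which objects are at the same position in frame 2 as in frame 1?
the cyan triangle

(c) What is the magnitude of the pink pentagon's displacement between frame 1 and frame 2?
0.7

The pink pentagon moved from (8.3, 4.1) to (8.9, 4.5), a distance of √(0.6² + 0.4²) ≈ 0.7.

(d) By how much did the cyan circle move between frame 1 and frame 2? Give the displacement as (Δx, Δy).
(-2.2, 0.0)

The cyan circle was at (8.6, 2.0) in frame 1 and (6.4, 2.0) in frame 2.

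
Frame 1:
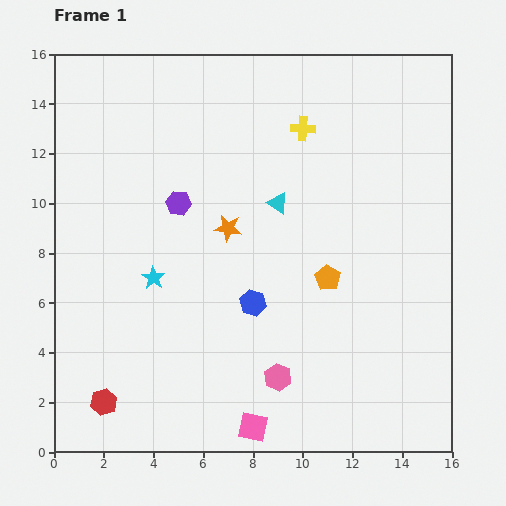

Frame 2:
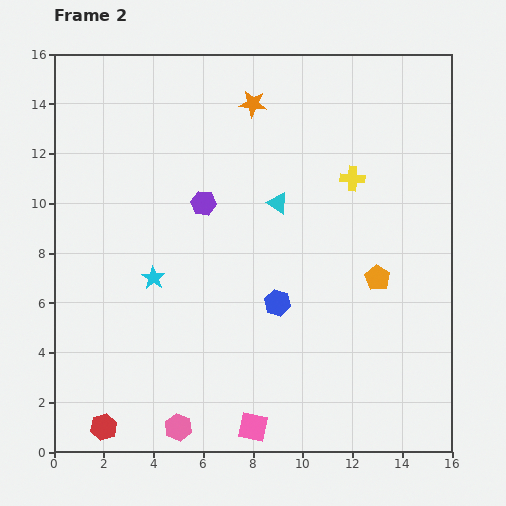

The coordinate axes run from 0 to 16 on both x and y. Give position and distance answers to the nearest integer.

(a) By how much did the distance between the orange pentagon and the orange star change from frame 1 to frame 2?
+5

Distance in frame 1: 4. Distance in frame 2: 9.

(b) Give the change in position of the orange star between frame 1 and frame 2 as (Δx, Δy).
(1, 5)

The orange star was at (7, 9) in frame 1 and (8, 14) in frame 2.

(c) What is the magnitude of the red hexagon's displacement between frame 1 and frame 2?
1

The red hexagon moved from (2, 2) to (2, 1), a distance of √(0² + 1²) ≈ 1.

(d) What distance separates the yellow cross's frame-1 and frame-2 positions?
3

The yellow cross moved from (10, 13) to (12, 11), a distance of √(2² + 2²) ≈ 3.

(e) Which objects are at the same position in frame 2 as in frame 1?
the cyan star, the cyan triangle, the pink square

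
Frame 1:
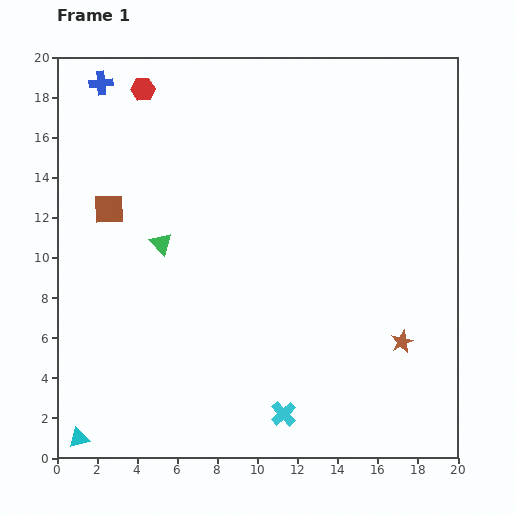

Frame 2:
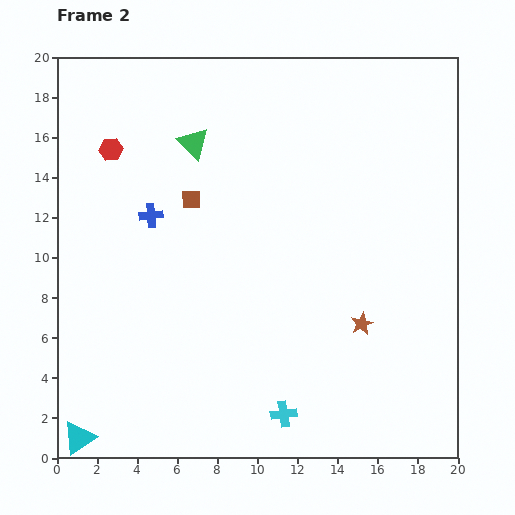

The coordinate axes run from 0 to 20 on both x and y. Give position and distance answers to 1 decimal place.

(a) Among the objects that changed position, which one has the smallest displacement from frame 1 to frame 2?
the brown star

(moved 2.2)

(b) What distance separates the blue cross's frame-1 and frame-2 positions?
7.1

The blue cross moved from (2.2, 18.7) to (4.7, 12.1), a distance of √(2.5² + 6.6²) ≈ 7.1.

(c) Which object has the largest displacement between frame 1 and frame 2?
the blue cross

(moved 7.1; next 5.2)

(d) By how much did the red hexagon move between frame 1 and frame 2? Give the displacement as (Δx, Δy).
(-1.6, -3.0)

The red hexagon was at (4.3, 18.4) in frame 1 and (2.7, 15.4) in frame 2.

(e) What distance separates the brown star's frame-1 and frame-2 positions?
2.2

The brown star moved from (17.2, 5.8) to (15.2, 6.7), a distance of √(2.0² + 0.9²) ≈ 2.2.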